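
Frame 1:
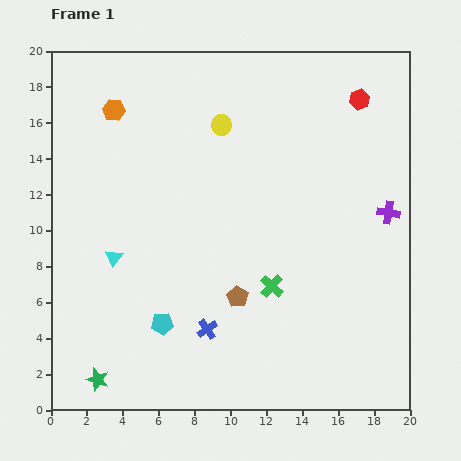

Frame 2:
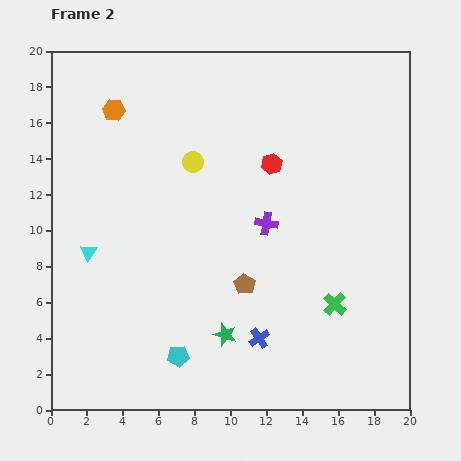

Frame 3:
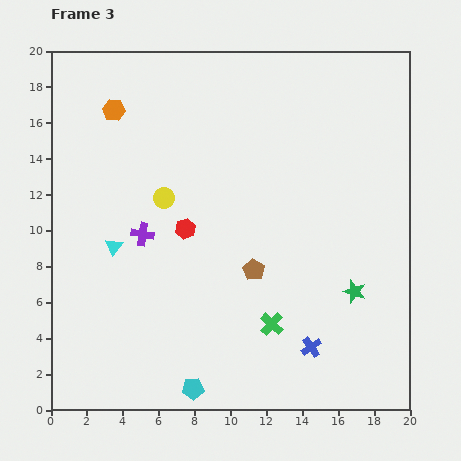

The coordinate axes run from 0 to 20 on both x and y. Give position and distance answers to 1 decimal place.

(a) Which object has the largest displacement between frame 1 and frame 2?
the green star

(moved 7.5; next 6.8)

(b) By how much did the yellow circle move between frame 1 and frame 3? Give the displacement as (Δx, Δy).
(-3.2, -4.1)

The yellow circle was at (9.5, 15.9) in frame 1 and (6.3, 11.8) in frame 3.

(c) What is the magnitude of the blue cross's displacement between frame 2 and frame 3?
2.9

The blue cross moved from (11.6, 4.0) to (14.5, 3.5), a distance of √(2.9² + 0.5²) ≈ 2.9.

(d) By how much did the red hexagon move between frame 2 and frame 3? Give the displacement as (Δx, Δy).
(-4.8, -3.6)

The red hexagon was at (12.3, 13.7) in frame 2 and (7.5, 10.1) in frame 3.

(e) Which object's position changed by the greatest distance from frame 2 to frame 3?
the green star

(moved 7.6; next 6.9)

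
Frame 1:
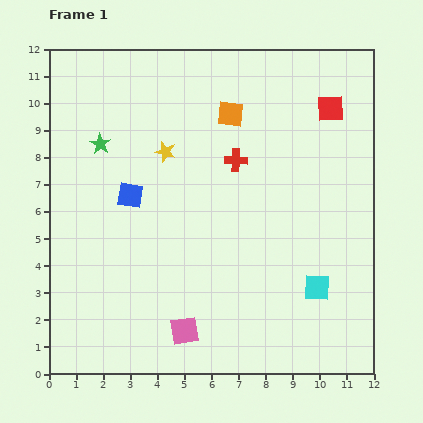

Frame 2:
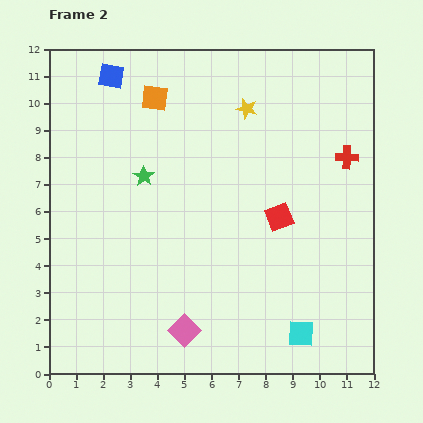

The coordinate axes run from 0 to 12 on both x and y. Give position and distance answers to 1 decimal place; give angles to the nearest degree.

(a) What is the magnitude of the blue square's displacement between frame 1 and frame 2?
4.5

The blue square moved from (3.0, 6.6) to (2.3, 11.0), a distance of √(0.7² + 4.4²) ≈ 4.5.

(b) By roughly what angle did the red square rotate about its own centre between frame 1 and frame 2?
18° counter-clockwise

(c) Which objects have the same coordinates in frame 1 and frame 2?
the pink square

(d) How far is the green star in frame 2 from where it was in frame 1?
2.0

The green star moved from (1.9, 8.5) to (3.5, 7.3), a distance of √(1.6² + 1.2²) ≈ 2.0.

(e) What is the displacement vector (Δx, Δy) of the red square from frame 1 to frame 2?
(-1.9, -4.0)

The red square was at (10.4, 9.8) in frame 1 and (8.5, 5.8) in frame 2.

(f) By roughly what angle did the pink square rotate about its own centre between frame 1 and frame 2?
35° counter-clockwise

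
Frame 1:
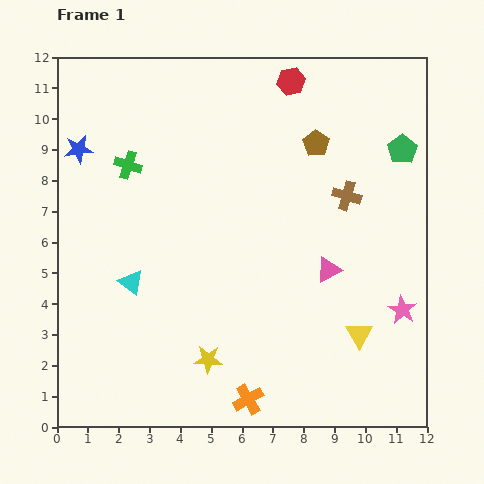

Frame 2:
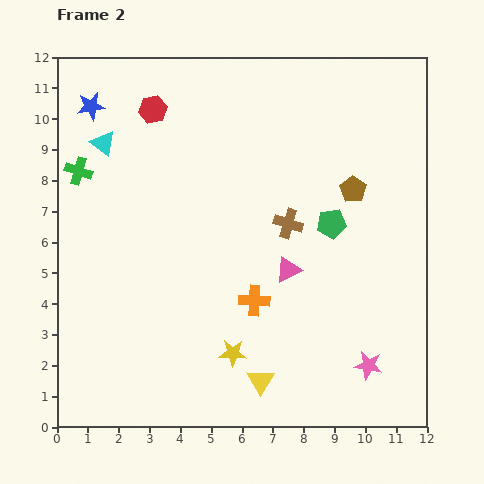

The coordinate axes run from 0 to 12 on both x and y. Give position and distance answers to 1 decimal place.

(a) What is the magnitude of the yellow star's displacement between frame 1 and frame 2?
0.8

The yellow star moved from (4.9, 2.2) to (5.7, 2.4), a distance of √(0.8² + 0.2²) ≈ 0.8.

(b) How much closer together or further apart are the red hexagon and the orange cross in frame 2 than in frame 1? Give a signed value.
-3.4

Distance in frame 1: 10.4. Distance in frame 2: 7.0.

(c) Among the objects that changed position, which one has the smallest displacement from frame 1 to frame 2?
the yellow star

(moved 0.8)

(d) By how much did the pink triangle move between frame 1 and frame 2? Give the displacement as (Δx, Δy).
(-1.3, 0.0)

The pink triangle was at (8.8, 5.1) in frame 1 and (7.5, 5.1) in frame 2.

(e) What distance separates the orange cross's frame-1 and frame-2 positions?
3.2

The orange cross moved from (6.2, 0.9) to (6.4, 4.1), a distance of √(0.2² + 3.2²) ≈ 3.2.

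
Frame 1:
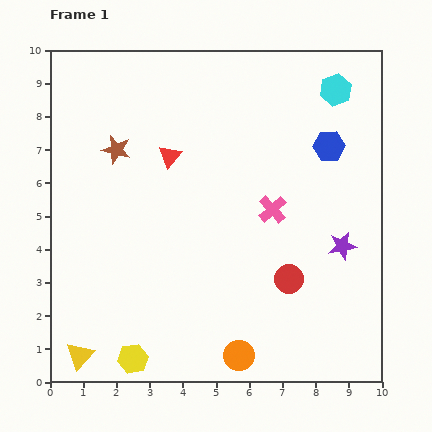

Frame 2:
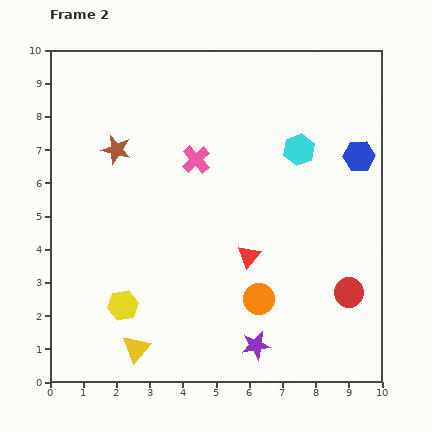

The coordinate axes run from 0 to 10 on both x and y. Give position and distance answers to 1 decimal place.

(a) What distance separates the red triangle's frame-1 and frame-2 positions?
3.8

The red triangle moved from (3.6, 6.8) to (6.0, 3.8), a distance of √(2.4² + 3.0²) ≈ 3.8.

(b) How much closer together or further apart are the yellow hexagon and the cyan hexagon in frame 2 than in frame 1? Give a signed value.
-3.0

Distance in frame 1: 10.1. Distance in frame 2: 7.1.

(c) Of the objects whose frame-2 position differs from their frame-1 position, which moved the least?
the blue hexagon

(moved 0.9)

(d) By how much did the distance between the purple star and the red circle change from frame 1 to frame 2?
+1.3

Distance in frame 1: 1.9. Distance in frame 2: 3.2.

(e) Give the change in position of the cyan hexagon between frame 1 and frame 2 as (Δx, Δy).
(-1.1, -1.8)

The cyan hexagon was at (8.6, 8.8) in frame 1 and (7.5, 7.0) in frame 2.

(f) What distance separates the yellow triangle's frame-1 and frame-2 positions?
1.7

The yellow triangle moved from (0.9, 0.8) to (2.6, 1.0), a distance of √(1.7² + 0.2²) ≈ 1.7.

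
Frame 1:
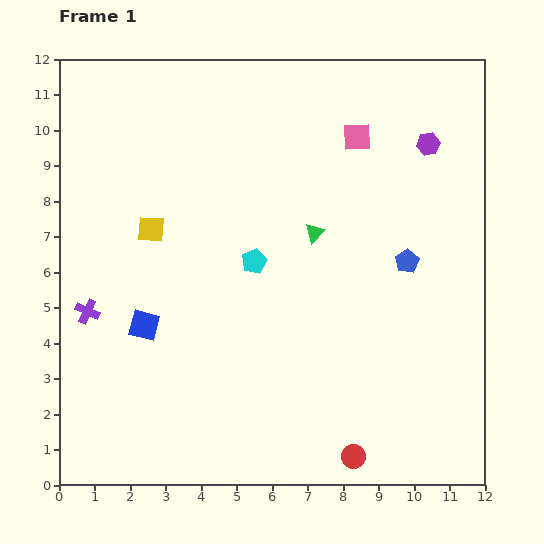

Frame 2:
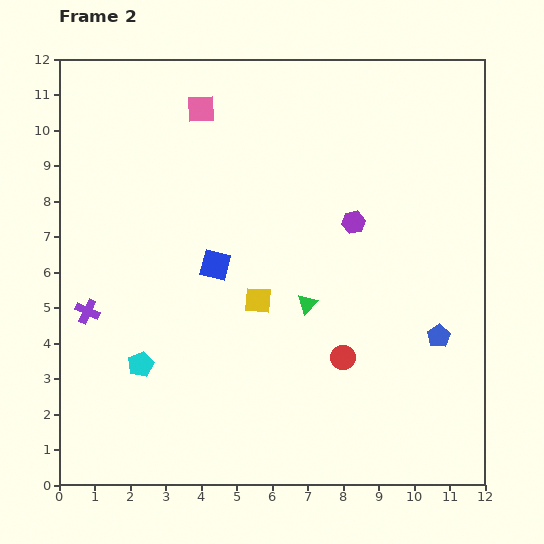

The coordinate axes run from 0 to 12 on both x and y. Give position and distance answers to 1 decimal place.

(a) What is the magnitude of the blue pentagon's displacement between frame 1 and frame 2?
2.3

The blue pentagon moved from (9.8, 6.3) to (10.7, 4.2), a distance of √(0.9² + 2.1²) ≈ 2.3.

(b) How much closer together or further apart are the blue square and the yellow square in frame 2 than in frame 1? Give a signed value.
-1.1

Distance in frame 1: 2.7. Distance in frame 2: 1.6.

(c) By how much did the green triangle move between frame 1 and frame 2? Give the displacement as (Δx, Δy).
(-0.2, -2.0)

The green triangle was at (7.2, 7.1) in frame 1 and (7.0, 5.1) in frame 2.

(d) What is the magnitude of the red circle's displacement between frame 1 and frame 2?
2.8

The red circle moved from (8.3, 0.8) to (8.0, 3.6), a distance of √(0.3² + 2.8²) ≈ 2.8.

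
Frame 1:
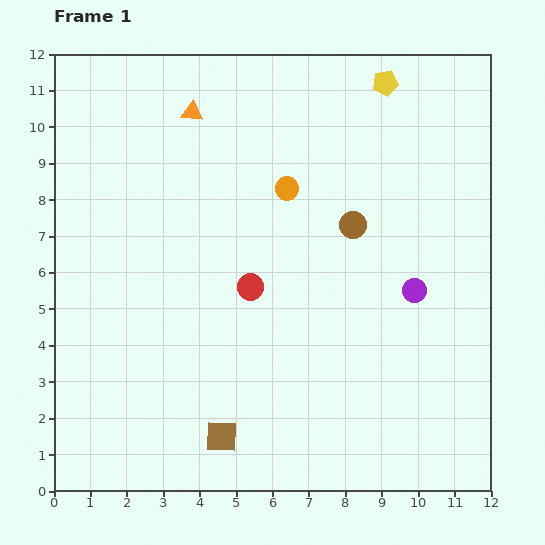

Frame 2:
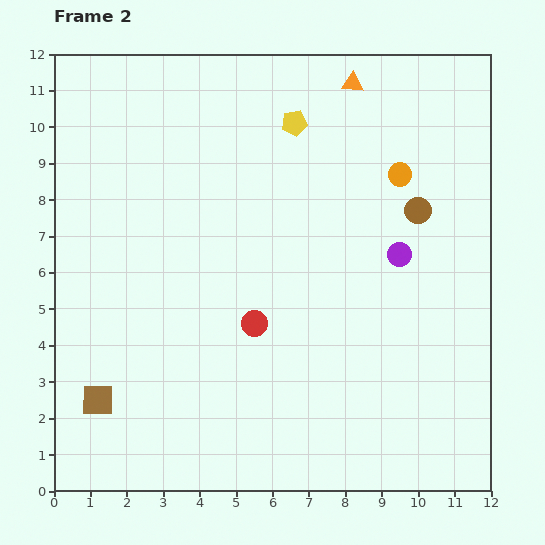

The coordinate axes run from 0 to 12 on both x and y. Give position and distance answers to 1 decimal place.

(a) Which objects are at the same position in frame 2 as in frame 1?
none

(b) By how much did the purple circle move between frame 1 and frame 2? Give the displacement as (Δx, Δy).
(-0.4, 1.0)

The purple circle was at (9.9, 5.5) in frame 1 and (9.5, 6.5) in frame 2.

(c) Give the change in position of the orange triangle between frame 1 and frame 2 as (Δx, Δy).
(4.4, 0.8)

The orange triangle was at (3.8, 10.4) in frame 1 and (8.2, 11.2) in frame 2.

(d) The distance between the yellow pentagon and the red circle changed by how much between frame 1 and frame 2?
-1.1

Distance in frame 1: 6.7. Distance in frame 2: 5.6.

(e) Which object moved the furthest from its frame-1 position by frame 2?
the orange triangle

(moved 4.5; next 3.5)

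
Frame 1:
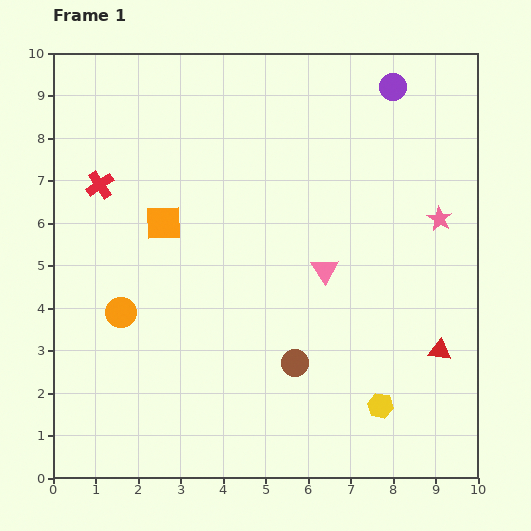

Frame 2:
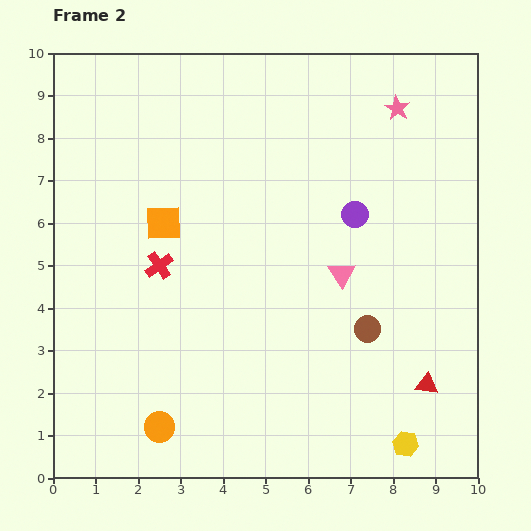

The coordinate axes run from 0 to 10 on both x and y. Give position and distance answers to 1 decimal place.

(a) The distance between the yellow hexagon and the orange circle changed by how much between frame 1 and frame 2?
-0.7

Distance in frame 1: 6.5. Distance in frame 2: 5.8.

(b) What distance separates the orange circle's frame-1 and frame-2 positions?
2.8

The orange circle moved from (1.6, 3.9) to (2.5, 1.2), a distance of √(0.9² + 2.7²) ≈ 2.8.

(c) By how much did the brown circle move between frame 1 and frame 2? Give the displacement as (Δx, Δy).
(1.7, 0.8)

The brown circle was at (5.7, 2.7) in frame 1 and (7.4, 3.5) in frame 2.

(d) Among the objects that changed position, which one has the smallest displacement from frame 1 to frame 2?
the pink triangle

(moved 0.4)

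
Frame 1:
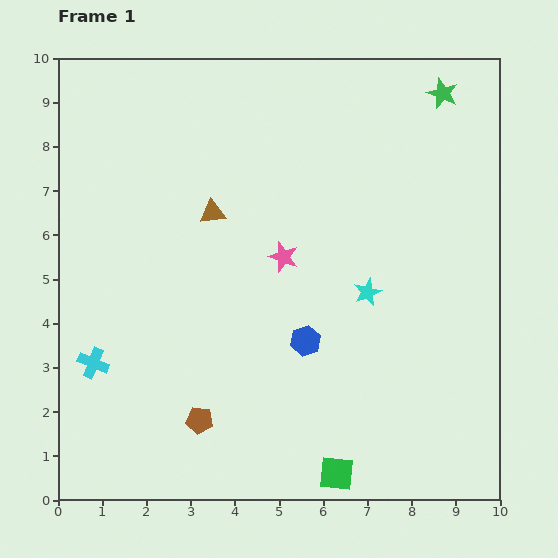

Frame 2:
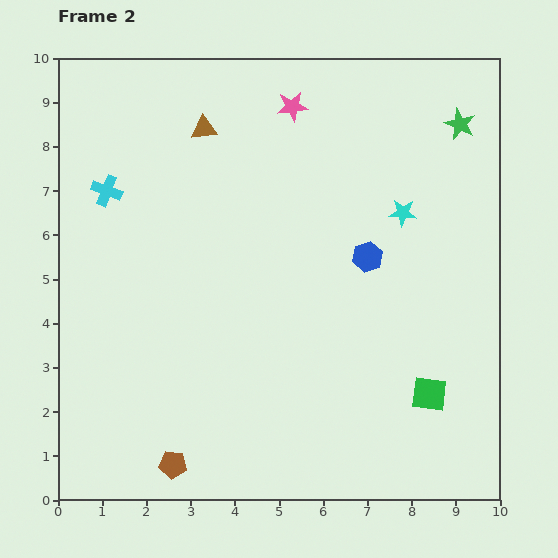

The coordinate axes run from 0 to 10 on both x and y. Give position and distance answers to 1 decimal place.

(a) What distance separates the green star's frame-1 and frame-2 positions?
0.8

The green star moved from (8.7, 9.2) to (9.1, 8.5), a distance of √(0.4² + 0.7²) ≈ 0.8.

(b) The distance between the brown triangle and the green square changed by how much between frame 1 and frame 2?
+1.4

Distance in frame 1: 6.5. Distance in frame 2: 7.9.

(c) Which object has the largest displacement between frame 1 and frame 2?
the cyan cross

(moved 3.9; next 3.4)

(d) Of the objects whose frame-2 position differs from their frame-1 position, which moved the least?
the green star

(moved 0.8)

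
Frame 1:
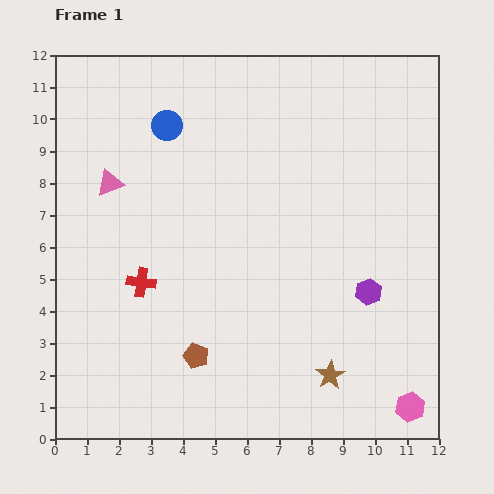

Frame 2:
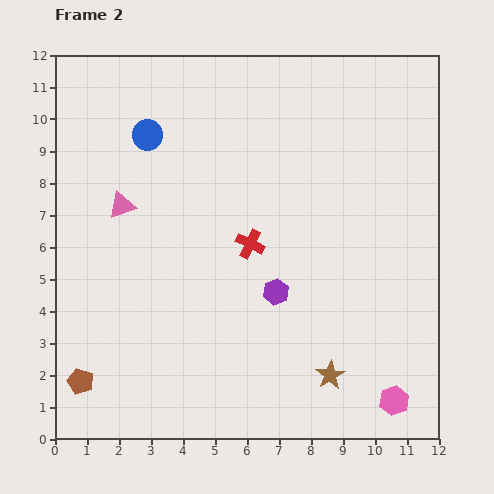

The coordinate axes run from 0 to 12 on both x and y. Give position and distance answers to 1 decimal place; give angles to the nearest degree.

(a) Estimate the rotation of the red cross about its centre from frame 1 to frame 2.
18° clockwise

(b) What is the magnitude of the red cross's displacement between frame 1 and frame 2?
3.6

The red cross moved from (2.7, 4.9) to (6.1, 6.1), a distance of √(3.4² + 1.2²) ≈ 3.6.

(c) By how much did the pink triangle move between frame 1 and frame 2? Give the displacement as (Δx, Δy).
(0.4, -0.7)

The pink triangle was at (1.7, 8.0) in frame 1 and (2.1, 7.3) in frame 2.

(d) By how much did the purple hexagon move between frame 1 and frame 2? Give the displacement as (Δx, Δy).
(-2.9, 0.0)

The purple hexagon was at (9.8, 4.6) in frame 1 and (6.9, 4.6) in frame 2.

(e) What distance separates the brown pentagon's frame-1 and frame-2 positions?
3.7

The brown pentagon moved from (4.4, 2.6) to (0.8, 1.8), a distance of √(3.6² + 0.8²) ≈ 3.7.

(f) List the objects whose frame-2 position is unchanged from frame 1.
the brown star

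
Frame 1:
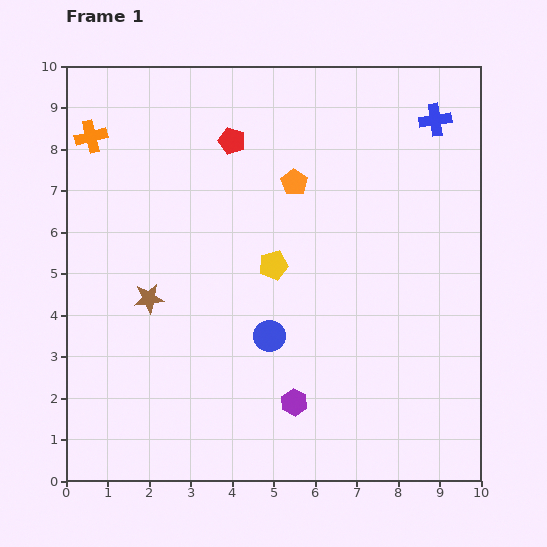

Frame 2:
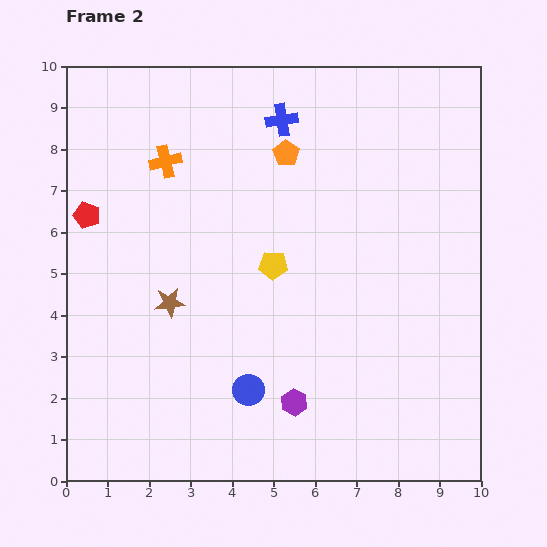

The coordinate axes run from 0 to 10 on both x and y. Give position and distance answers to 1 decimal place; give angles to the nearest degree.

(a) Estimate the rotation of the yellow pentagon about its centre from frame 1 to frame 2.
18° clockwise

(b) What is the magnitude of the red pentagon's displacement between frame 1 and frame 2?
3.9

The red pentagon moved from (4.0, 8.2) to (0.5, 6.4), a distance of √(3.5² + 1.8²) ≈ 3.9.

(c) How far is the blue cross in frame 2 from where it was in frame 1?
3.7

The blue cross moved from (8.9, 8.7) to (5.2, 8.7), a distance of √(3.7² + 0.0²) ≈ 3.7.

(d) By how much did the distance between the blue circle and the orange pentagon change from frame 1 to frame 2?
+2.1

Distance in frame 1: 3.7. Distance in frame 2: 5.8.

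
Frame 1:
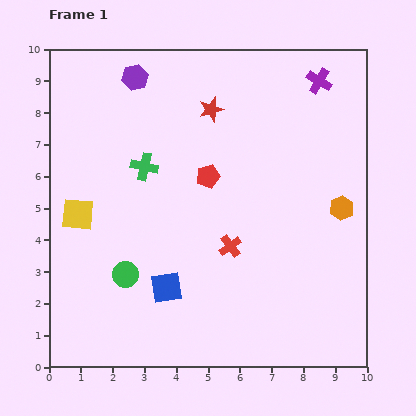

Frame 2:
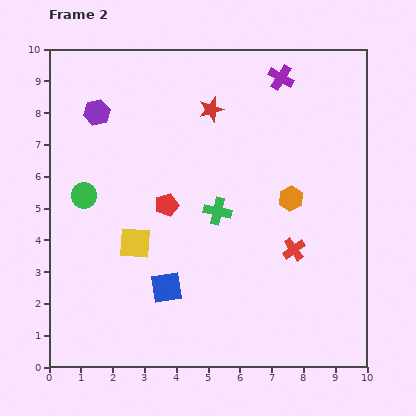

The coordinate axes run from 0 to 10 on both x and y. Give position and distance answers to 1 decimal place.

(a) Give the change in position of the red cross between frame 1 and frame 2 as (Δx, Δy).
(2.0, -0.1)

The red cross was at (5.7, 3.8) in frame 1 and (7.7, 3.7) in frame 2.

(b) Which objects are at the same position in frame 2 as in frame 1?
the blue square, the red star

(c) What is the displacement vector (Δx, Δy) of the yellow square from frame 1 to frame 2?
(1.8, -0.9)

The yellow square was at (0.9, 4.8) in frame 1 and (2.7, 3.9) in frame 2.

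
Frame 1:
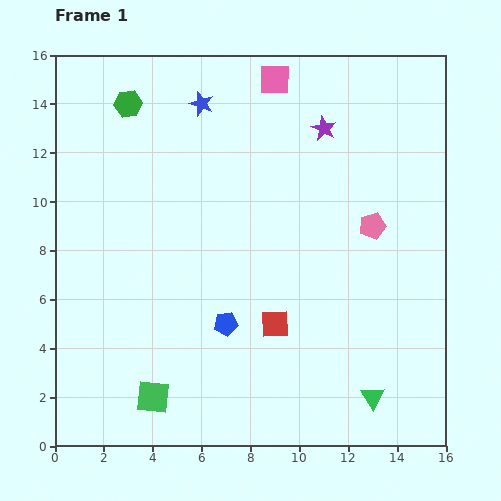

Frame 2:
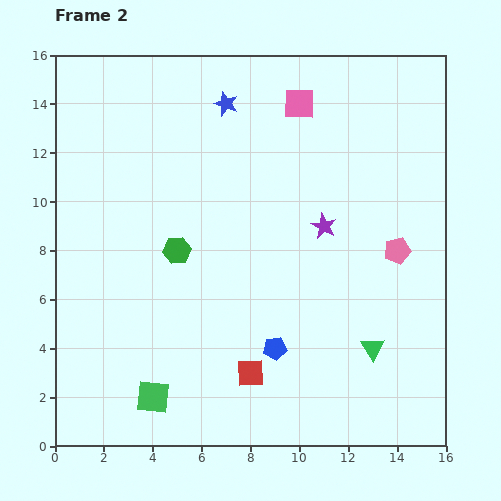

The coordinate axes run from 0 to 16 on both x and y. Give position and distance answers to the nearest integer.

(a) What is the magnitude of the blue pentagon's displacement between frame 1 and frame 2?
2

The blue pentagon moved from (7, 5) to (9, 4), a distance of √(2² + 1²) ≈ 2.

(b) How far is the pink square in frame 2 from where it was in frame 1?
1

The pink square moved from (9, 15) to (10, 14), a distance of √(1² + 1²) ≈ 1.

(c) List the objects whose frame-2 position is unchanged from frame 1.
the green square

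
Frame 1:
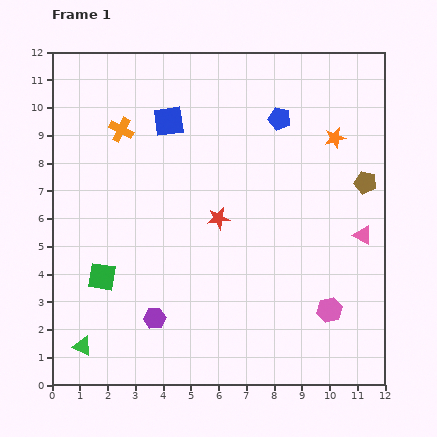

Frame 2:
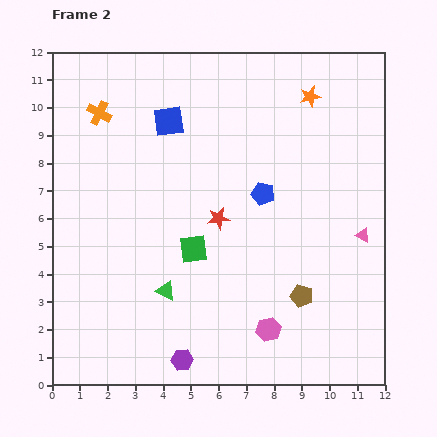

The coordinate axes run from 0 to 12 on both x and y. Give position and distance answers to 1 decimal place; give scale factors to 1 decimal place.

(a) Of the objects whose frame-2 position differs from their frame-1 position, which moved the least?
the orange cross

(moved 1.0)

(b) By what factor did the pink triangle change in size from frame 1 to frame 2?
0.7×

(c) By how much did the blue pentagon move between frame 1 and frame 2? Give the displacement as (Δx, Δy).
(-0.6, -2.7)

The blue pentagon was at (8.2, 9.6) in frame 1 and (7.6, 6.9) in frame 2.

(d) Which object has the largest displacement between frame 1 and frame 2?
the brown pentagon

(moved 4.7; next 3.6)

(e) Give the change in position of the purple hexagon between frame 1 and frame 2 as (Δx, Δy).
(1.0, -1.5)

The purple hexagon was at (3.7, 2.4) in frame 1 and (4.7, 0.9) in frame 2.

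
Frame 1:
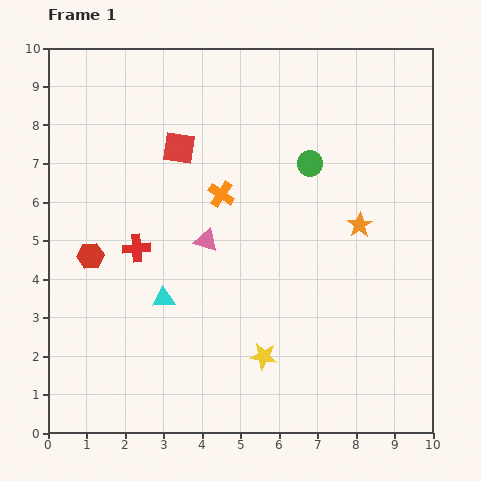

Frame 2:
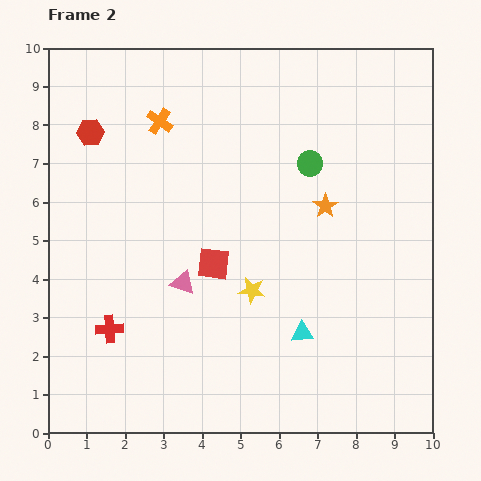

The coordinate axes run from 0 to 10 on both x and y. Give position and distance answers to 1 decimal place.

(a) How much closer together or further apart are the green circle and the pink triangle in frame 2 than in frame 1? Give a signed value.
+1.1

Distance in frame 1: 3.4. Distance in frame 2: 4.5.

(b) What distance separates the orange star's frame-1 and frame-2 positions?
1.0

The orange star moved from (8.1, 5.4) to (7.2, 5.9), a distance of √(0.9² + 0.5²) ≈ 1.0.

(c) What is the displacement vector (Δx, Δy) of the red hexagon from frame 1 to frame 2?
(0.0, 3.2)

The red hexagon was at (1.1, 4.6) in frame 1 and (1.1, 7.8) in frame 2.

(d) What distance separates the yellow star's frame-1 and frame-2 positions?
1.7

The yellow star moved from (5.6, 2.0) to (5.3, 3.7), a distance of √(0.3² + 1.7²) ≈ 1.7.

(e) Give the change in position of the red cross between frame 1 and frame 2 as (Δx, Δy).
(-0.7, -2.1)

The red cross was at (2.3, 4.8) in frame 1 and (1.6, 2.7) in frame 2.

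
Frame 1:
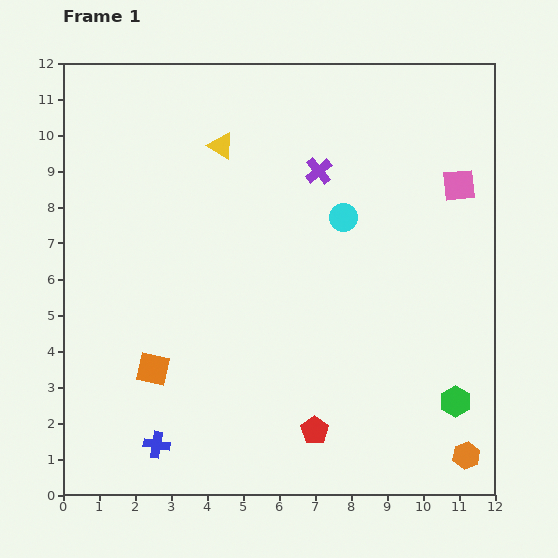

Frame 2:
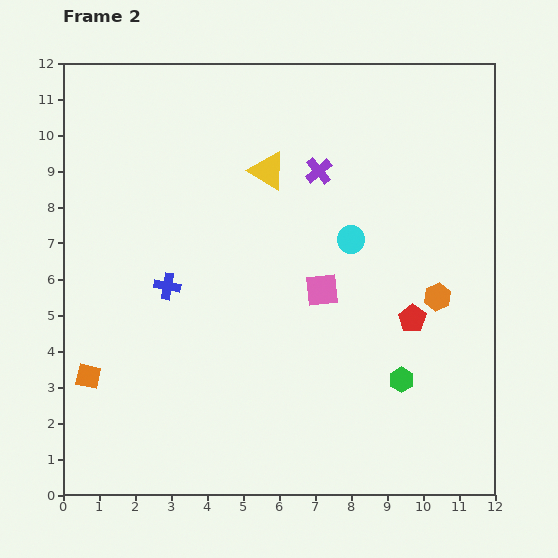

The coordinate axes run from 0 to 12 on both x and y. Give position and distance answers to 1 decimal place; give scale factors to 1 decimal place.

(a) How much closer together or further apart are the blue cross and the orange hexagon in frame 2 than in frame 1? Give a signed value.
-1.1

Distance in frame 1: 8.6. Distance in frame 2: 7.5.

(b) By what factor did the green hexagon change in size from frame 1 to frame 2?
0.8×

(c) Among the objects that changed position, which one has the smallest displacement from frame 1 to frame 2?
the cyan circle

(moved 0.6)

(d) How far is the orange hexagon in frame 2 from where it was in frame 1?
4.5

The orange hexagon moved from (11.2, 1.1) to (10.4, 5.5), a distance of √(0.8² + 4.4²) ≈ 4.5.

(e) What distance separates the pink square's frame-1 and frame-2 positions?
4.8

The pink square moved from (11.0, 8.6) to (7.2, 5.7), a distance of √(3.8² + 2.9²) ≈ 4.8.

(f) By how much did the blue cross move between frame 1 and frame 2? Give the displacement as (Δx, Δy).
(0.3, 4.4)

The blue cross was at (2.6, 1.4) in frame 1 and (2.9, 5.8) in frame 2.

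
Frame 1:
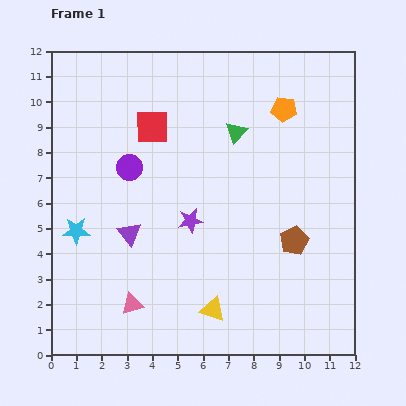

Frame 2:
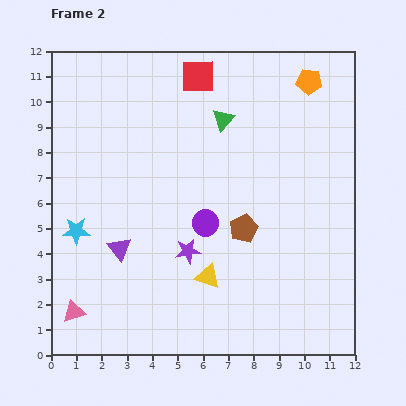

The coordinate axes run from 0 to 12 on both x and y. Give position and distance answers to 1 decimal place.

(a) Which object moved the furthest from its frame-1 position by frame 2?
the purple circle

(moved 3.7; next 2.7)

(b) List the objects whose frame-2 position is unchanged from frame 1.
the cyan star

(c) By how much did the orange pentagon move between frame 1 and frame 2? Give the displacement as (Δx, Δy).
(1.0, 1.1)

The orange pentagon was at (9.2, 9.7) in frame 1 and (10.2, 10.8) in frame 2.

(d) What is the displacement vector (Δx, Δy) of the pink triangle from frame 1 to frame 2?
(-2.3, -0.3)

The pink triangle was at (3.2, 2.0) in frame 1 and (0.9, 1.7) in frame 2.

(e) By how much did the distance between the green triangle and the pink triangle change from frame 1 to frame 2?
+1.7

Distance in frame 1: 7.9. Distance in frame 2: 9.6.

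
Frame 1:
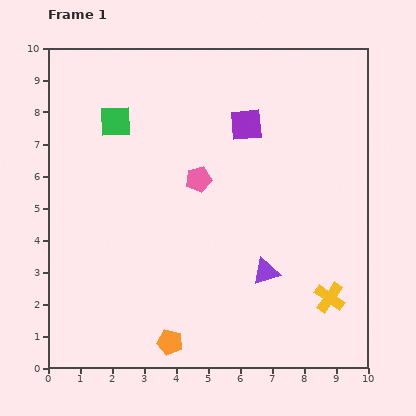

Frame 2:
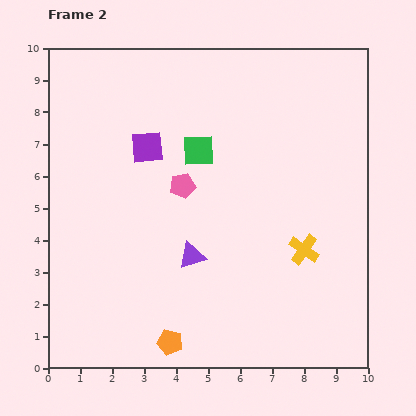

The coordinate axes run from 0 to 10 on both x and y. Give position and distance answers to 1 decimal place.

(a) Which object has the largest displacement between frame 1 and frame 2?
the purple square

(moved 3.2; next 2.8)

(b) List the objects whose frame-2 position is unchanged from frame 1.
the orange pentagon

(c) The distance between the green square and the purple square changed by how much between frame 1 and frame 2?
-2.5

Distance in frame 1: 4.1. Distance in frame 2: 1.6.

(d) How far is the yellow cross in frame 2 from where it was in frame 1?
1.7

The yellow cross moved from (8.8, 2.2) to (8.0, 3.7), a distance of √(0.8² + 1.5²) ≈ 1.7.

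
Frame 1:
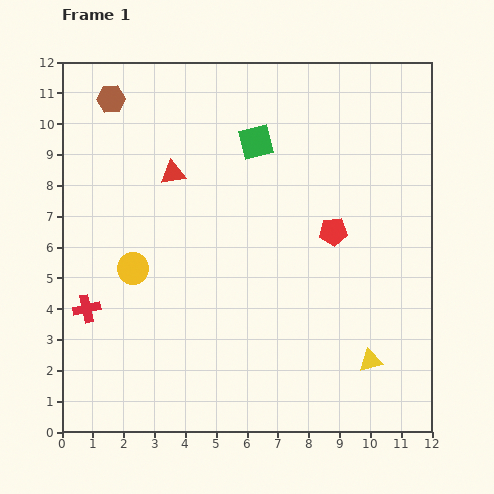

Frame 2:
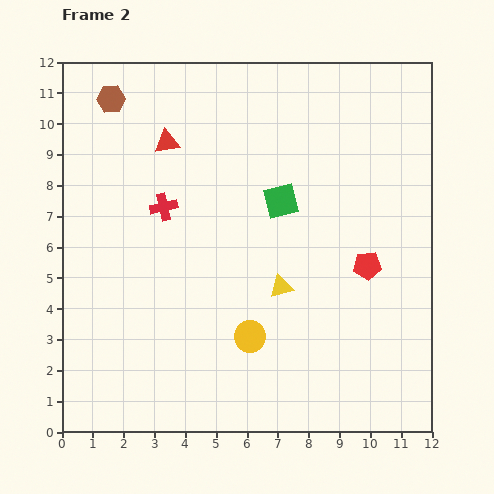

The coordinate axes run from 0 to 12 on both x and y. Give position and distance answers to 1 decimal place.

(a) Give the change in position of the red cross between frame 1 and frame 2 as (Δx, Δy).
(2.5, 3.3)

The red cross was at (0.8, 4.0) in frame 1 and (3.3, 7.3) in frame 2.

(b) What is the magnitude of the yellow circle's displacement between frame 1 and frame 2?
4.4

The yellow circle moved from (2.3, 5.3) to (6.1, 3.1), a distance of √(3.8² + 2.2²) ≈ 4.4.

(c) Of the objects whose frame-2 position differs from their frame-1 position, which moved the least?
the red triangle

(moved 1.0)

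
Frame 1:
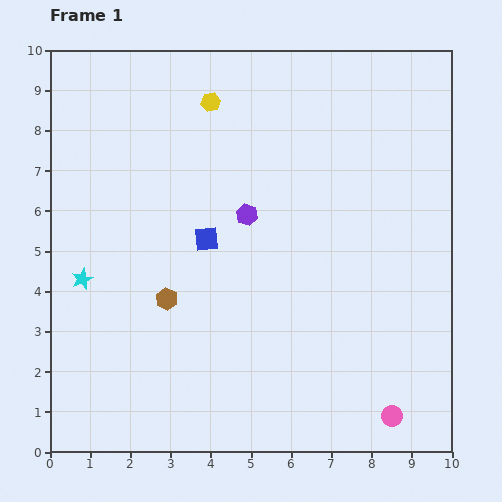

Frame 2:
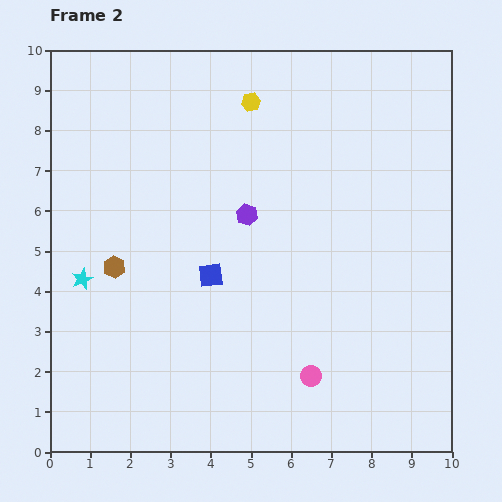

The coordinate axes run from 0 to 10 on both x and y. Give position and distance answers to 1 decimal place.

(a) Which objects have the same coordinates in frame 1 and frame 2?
the purple hexagon, the cyan star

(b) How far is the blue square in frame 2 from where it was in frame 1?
0.9

The blue square moved from (3.9, 5.3) to (4.0, 4.4), a distance of √(0.1² + 0.9²) ≈ 0.9.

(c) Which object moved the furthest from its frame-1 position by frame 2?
the pink circle

(moved 2.2; next 1.5)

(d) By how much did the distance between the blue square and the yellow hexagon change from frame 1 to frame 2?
+1.0

Distance in frame 1: 3.4. Distance in frame 2: 4.4.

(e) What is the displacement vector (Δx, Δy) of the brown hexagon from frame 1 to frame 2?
(-1.3, 0.8)

The brown hexagon was at (2.9, 3.8) in frame 1 and (1.6, 4.6) in frame 2.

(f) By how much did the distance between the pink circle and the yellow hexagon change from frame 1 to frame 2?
-2.0

Distance in frame 1: 9.0. Distance in frame 2: 7.0.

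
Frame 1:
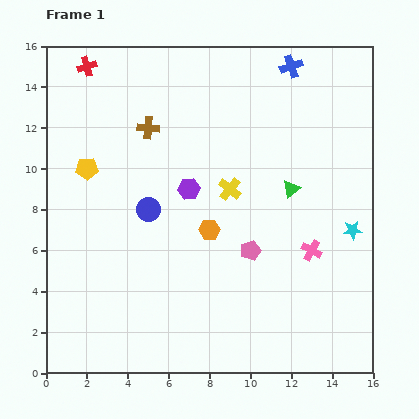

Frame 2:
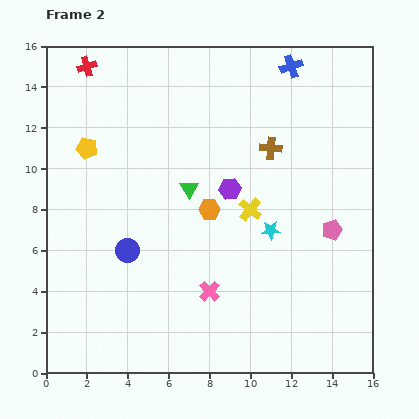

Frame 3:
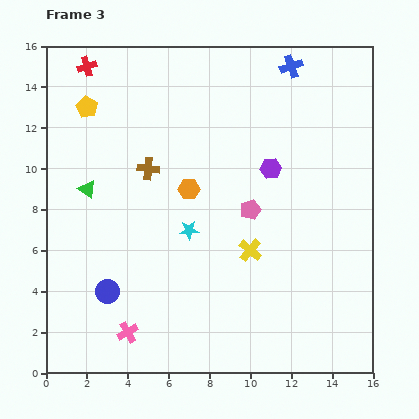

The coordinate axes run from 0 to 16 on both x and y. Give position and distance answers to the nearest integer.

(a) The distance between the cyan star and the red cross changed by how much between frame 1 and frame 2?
-3

Distance in frame 1: 15. Distance in frame 2: 12.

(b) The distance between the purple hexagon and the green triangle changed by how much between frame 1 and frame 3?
+4

Distance in frame 1: 5. Distance in frame 3: 9.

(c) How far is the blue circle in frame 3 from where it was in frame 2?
2

The blue circle moved from (4, 6) to (3, 4), a distance of √(1² + 2²) ≈ 2.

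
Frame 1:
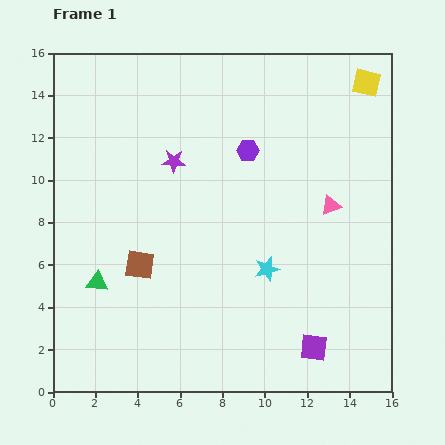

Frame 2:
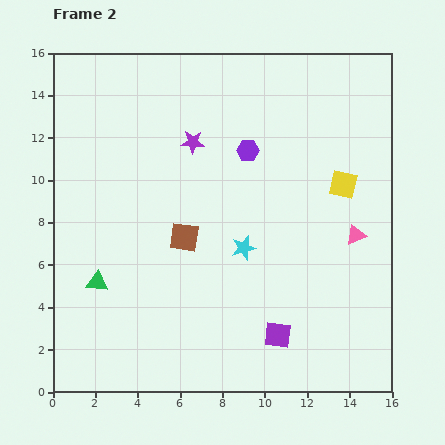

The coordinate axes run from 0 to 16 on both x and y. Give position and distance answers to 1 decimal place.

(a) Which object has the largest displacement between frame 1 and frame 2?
the yellow square

(moved 4.9; next 2.5)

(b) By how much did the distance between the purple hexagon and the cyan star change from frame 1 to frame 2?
-1.1

Distance in frame 1: 5.7. Distance in frame 2: 4.6.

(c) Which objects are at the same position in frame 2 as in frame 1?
the purple hexagon, the green triangle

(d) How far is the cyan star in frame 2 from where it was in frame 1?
1.5

The cyan star moved from (10.1, 5.8) to (9.0, 6.8), a distance of √(1.1² + 1.0²) ≈ 1.5.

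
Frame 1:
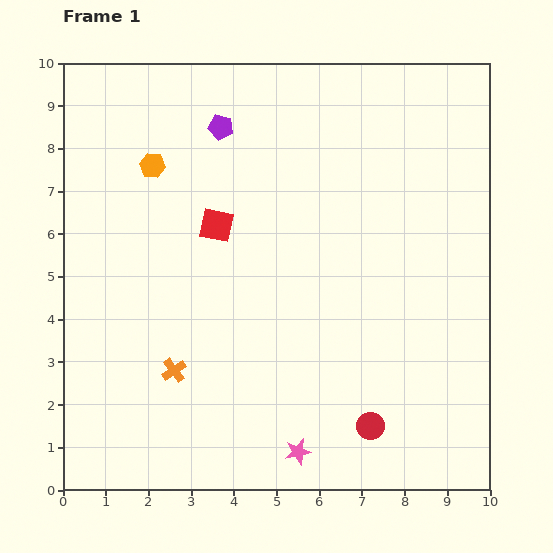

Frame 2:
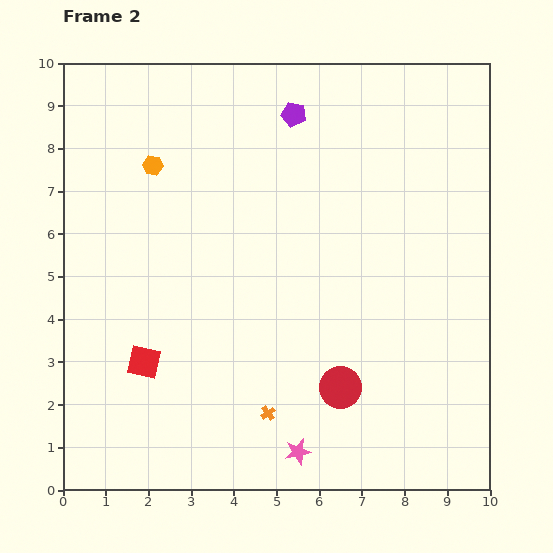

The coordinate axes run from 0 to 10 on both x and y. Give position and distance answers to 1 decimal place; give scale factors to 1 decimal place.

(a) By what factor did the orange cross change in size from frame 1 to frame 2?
0.6×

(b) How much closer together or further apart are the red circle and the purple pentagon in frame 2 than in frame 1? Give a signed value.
-1.3

Distance in frame 1: 7.8. Distance in frame 2: 6.5.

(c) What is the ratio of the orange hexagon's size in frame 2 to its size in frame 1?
0.8×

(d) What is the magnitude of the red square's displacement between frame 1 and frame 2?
3.6

The red square moved from (3.6, 6.2) to (1.9, 3.0), a distance of √(1.7² + 3.2²) ≈ 3.6.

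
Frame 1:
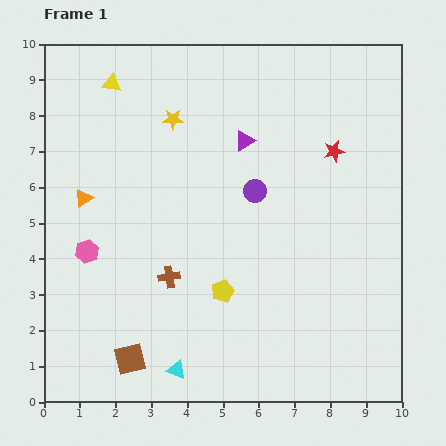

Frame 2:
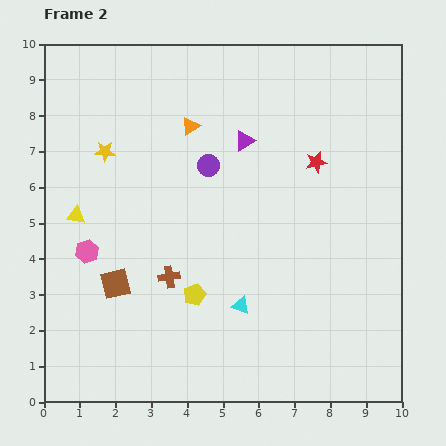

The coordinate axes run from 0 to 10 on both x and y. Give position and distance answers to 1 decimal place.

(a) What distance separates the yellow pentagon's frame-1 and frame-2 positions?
0.8

The yellow pentagon moved from (5.0, 3.1) to (4.2, 3.0), a distance of √(0.8² + 0.1²) ≈ 0.8.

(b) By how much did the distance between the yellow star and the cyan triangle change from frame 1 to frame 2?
-1.3

Distance in frame 1: 7.0. Distance in frame 2: 5.7.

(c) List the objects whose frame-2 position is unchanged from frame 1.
the purple triangle, the pink hexagon, the brown cross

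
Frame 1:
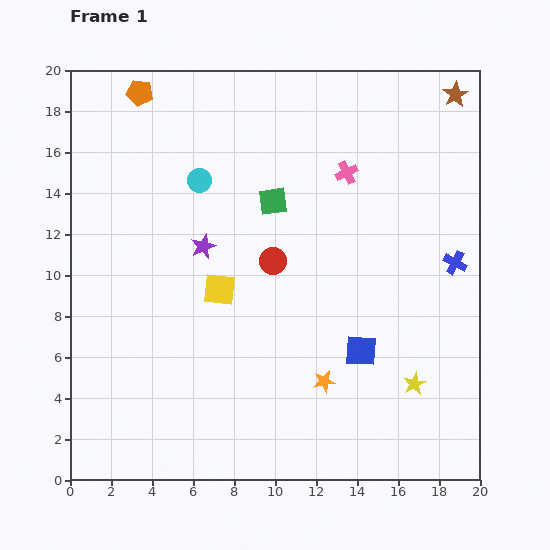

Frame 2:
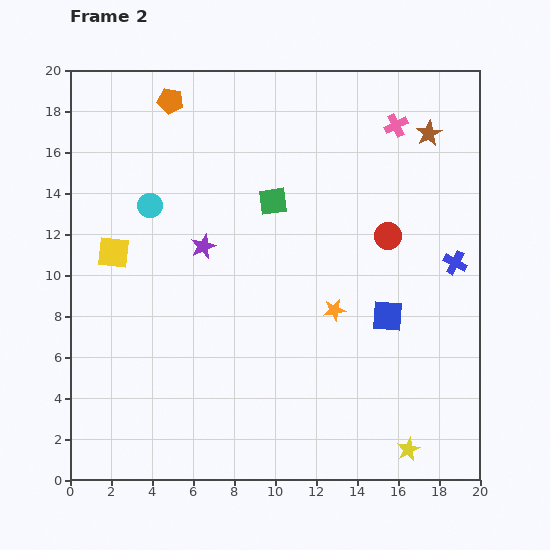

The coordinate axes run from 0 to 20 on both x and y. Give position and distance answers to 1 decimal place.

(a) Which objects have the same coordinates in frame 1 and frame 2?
the purple star, the blue cross, the green square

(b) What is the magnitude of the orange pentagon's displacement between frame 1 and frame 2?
1.6

The orange pentagon moved from (3.4, 18.9) to (4.9, 18.5), a distance of √(1.5² + 0.4²) ≈ 1.6.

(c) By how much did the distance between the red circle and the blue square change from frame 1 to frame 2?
-2.3

Distance in frame 1: 6.2. Distance in frame 2: 3.9.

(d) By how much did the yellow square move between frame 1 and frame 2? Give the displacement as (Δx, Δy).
(-5.2, 1.8)

The yellow square was at (7.3, 9.3) in frame 1 and (2.1, 11.1) in frame 2.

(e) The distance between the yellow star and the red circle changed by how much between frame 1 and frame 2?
+1.3

Distance in frame 1: 9.1. Distance in frame 2: 10.4.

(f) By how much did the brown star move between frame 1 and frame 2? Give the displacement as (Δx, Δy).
(-1.3, -1.9)

The brown star was at (18.8, 18.8) in frame 1 and (17.5, 16.9) in frame 2.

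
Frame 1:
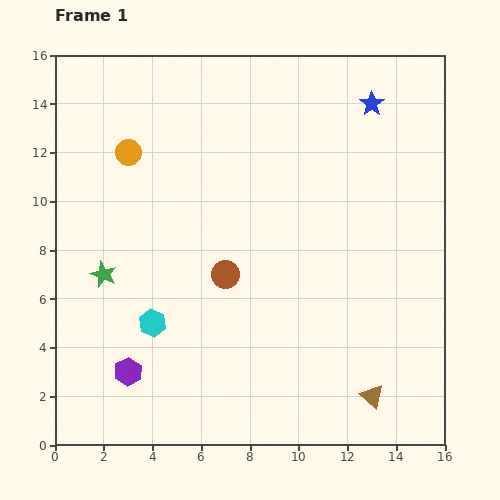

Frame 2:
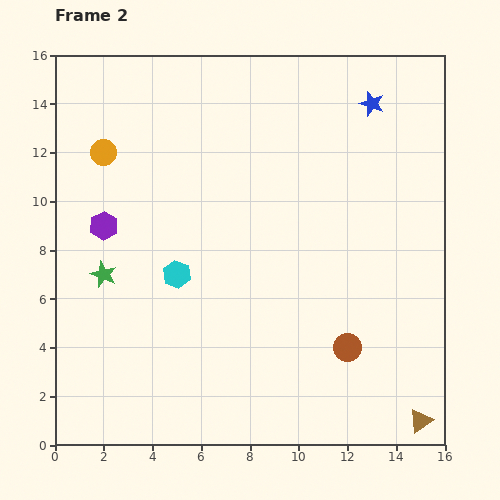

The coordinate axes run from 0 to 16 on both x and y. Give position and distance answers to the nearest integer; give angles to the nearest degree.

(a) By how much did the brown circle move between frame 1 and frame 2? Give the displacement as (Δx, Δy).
(5, -3)

The brown circle was at (7, 7) in frame 1 and (12, 4) in frame 2.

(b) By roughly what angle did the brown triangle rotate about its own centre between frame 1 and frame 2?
43° clockwise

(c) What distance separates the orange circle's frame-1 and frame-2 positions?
1

The orange circle moved from (3, 12) to (2, 12), a distance of √(1² + 0²) ≈ 1.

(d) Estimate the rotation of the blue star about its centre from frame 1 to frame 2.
18° counter-clockwise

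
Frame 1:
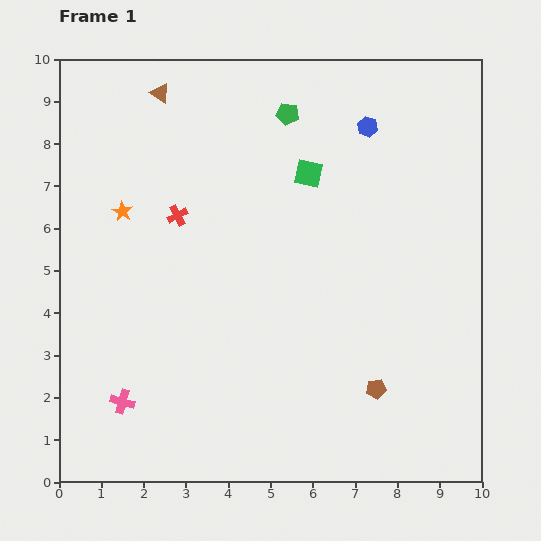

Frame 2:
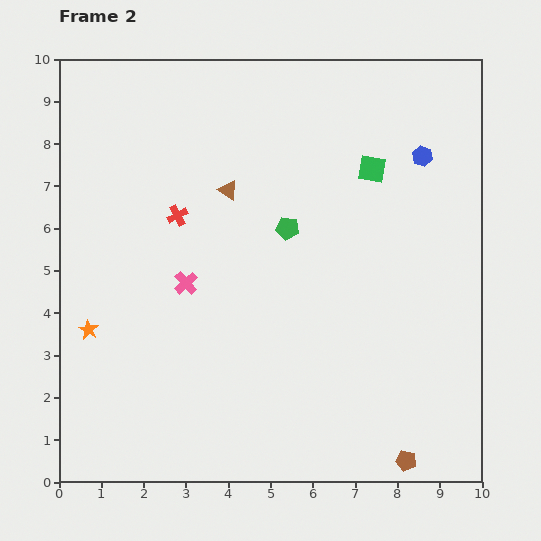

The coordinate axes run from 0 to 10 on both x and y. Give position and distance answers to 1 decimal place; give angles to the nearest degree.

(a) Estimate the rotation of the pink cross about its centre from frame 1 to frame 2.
32° clockwise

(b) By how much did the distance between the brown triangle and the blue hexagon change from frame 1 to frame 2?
-0.3

Distance in frame 1: 5.0. Distance in frame 2: 4.7.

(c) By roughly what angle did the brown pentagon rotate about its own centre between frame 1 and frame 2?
22° clockwise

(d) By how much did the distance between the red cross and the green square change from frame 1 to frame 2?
+1.4

Distance in frame 1: 3.3. Distance in frame 2: 4.7.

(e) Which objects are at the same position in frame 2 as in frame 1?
the red cross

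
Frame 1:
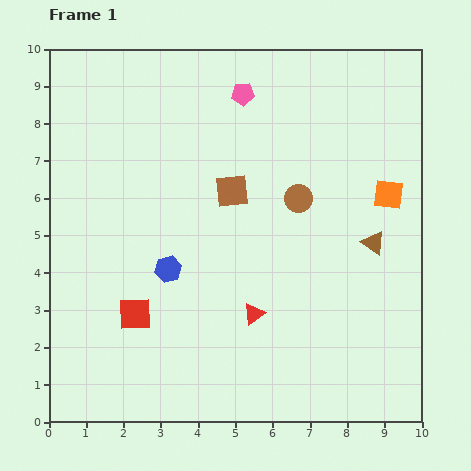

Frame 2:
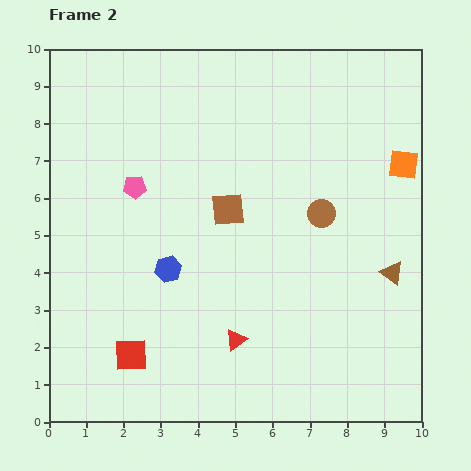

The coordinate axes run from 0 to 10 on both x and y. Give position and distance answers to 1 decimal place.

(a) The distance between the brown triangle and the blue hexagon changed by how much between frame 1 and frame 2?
+0.5

Distance in frame 1: 5.5. Distance in frame 2: 6.0.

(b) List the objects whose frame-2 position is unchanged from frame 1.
the blue hexagon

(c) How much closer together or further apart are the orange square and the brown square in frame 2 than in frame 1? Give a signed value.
+0.7

Distance in frame 1: 4.2. Distance in frame 2: 4.9.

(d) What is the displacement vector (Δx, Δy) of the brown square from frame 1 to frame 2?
(-0.1, -0.5)

The brown square was at (4.9, 6.2) in frame 1 and (4.8, 5.7) in frame 2.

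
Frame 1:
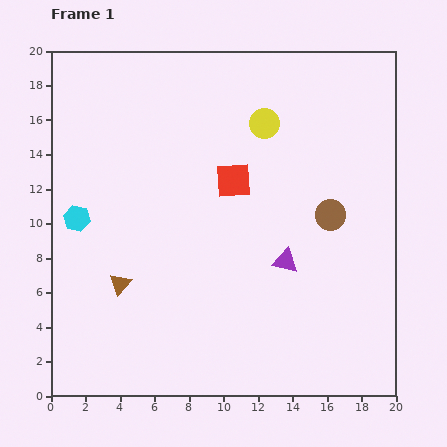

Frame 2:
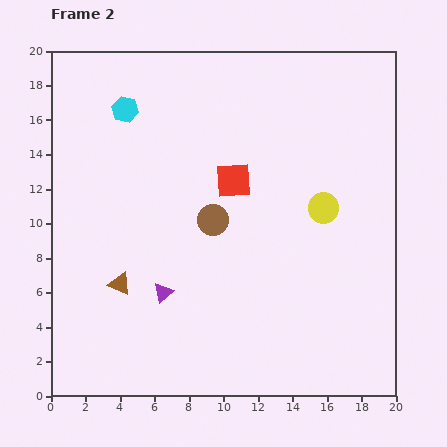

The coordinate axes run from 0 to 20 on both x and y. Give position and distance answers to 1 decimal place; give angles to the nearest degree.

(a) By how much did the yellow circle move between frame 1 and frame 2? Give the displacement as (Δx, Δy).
(3.4, -4.9)

The yellow circle was at (12.4, 15.8) in frame 1 and (15.8, 10.9) in frame 2.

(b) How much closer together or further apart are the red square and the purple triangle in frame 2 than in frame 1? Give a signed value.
+2.1

Distance in frame 1: 5.6. Distance in frame 2: 7.7.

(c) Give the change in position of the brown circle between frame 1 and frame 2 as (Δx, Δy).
(-6.8, -0.3)

The brown circle was at (16.2, 10.5) in frame 1 and (9.4, 10.2) in frame 2.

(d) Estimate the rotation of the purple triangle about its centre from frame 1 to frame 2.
53° counter-clockwise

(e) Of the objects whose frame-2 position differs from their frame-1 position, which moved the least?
the yellow circle

(moved 6.0)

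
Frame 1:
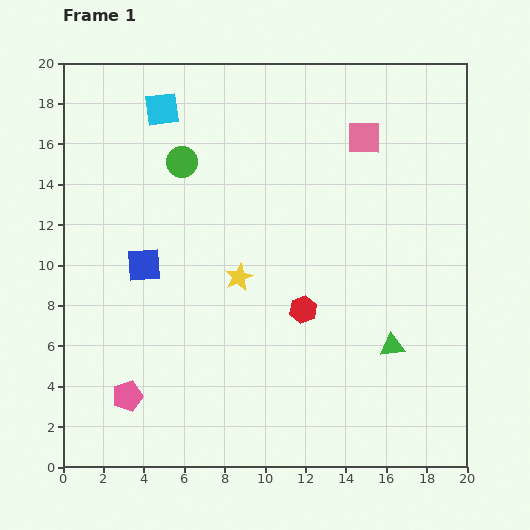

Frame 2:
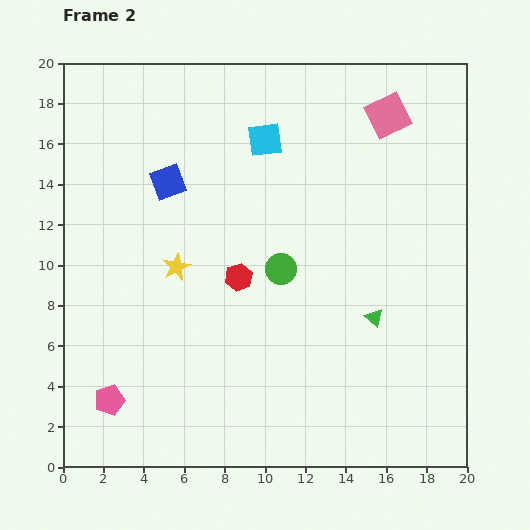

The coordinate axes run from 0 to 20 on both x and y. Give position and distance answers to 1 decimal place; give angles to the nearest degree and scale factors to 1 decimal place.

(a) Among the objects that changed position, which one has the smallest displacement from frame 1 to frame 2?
the pink pentagon

(moved 0.9)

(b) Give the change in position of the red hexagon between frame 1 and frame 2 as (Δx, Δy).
(-3.2, 1.6)

The red hexagon was at (11.9, 7.8) in frame 1 and (8.7, 9.4) in frame 2.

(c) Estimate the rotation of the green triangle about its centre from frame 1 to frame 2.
50° clockwise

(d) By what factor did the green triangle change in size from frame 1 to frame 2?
0.7×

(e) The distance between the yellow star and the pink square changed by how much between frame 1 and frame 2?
+3.6

Distance in frame 1: 9.3. Distance in frame 2: 12.9.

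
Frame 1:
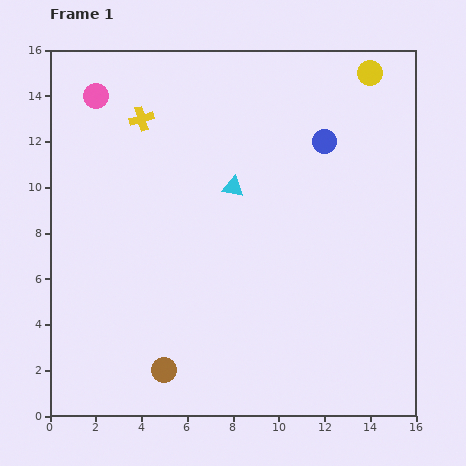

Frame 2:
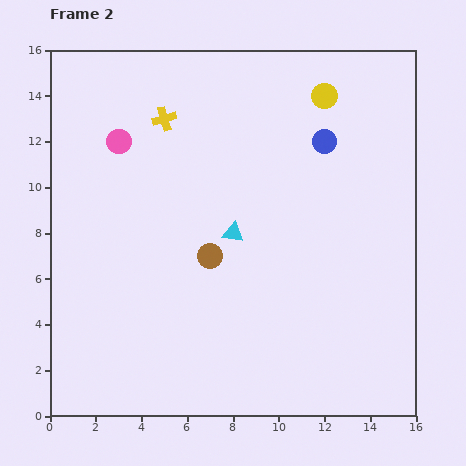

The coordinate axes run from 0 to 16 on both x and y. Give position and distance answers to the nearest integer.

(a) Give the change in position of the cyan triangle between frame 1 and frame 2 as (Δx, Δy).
(0, -2)

The cyan triangle was at (8, 10) in frame 1 and (8, 8) in frame 2.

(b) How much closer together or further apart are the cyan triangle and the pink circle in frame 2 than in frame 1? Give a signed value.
-1

Distance in frame 1: 7. Distance in frame 2: 6.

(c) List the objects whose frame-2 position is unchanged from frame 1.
the blue circle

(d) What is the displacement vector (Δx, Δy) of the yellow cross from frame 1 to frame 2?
(1, 0)

The yellow cross was at (4, 13) in frame 1 and (5, 13) in frame 2.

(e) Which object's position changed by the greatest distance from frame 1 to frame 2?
the brown circle

(moved 5; next 2)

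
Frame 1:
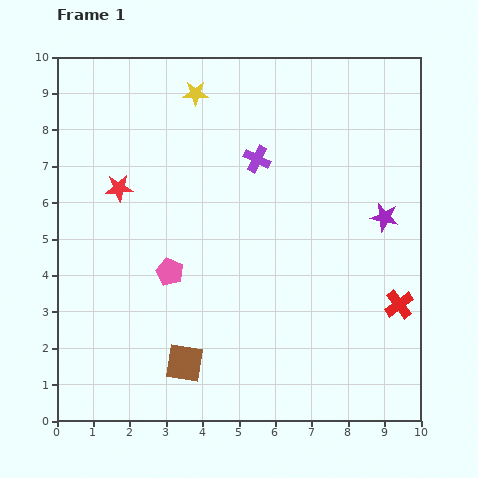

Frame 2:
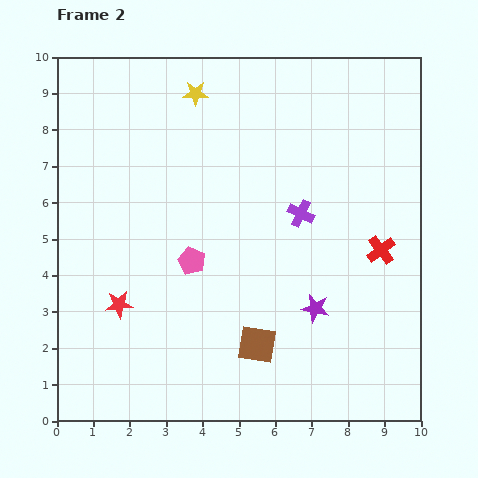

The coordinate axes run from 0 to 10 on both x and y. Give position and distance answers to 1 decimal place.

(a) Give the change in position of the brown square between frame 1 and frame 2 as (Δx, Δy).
(2.0, 0.5)

The brown square was at (3.5, 1.6) in frame 1 and (5.5, 2.1) in frame 2.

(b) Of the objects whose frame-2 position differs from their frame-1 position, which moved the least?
the pink pentagon

(moved 0.7)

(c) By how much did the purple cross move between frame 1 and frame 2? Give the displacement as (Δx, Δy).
(1.2, -1.5)

The purple cross was at (5.5, 7.2) in frame 1 and (6.7, 5.7) in frame 2.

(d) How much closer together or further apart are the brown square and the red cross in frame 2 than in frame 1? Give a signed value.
-1.8

Distance in frame 1: 6.1. Distance in frame 2: 4.3.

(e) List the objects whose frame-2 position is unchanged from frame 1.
the yellow star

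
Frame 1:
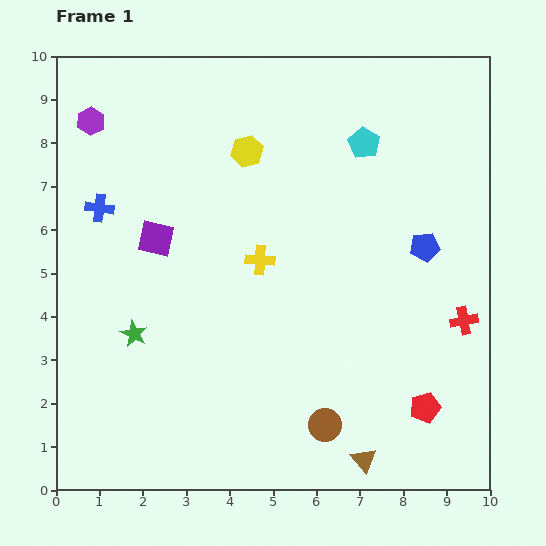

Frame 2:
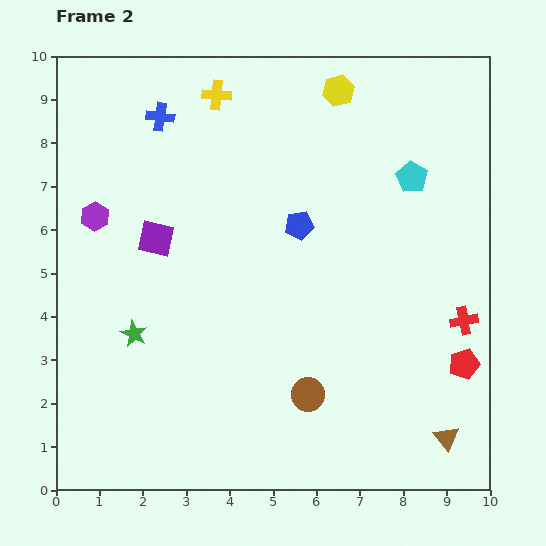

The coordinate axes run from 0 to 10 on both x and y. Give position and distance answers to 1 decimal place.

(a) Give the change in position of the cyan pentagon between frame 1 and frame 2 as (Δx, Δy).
(1.1, -0.8)

The cyan pentagon was at (7.1, 8.0) in frame 1 and (8.2, 7.2) in frame 2.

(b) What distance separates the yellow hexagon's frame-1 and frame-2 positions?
2.5

The yellow hexagon moved from (4.4, 7.8) to (6.5, 9.2), a distance of √(2.1² + 1.4²) ≈ 2.5.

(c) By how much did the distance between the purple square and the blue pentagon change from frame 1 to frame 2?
-2.9

Distance in frame 1: 6.2. Distance in frame 2: 3.3.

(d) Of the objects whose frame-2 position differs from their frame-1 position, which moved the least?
the brown circle

(moved 0.8)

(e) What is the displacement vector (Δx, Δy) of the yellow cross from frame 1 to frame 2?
(-1.0, 3.8)

The yellow cross was at (4.7, 5.3) in frame 1 and (3.7, 9.1) in frame 2.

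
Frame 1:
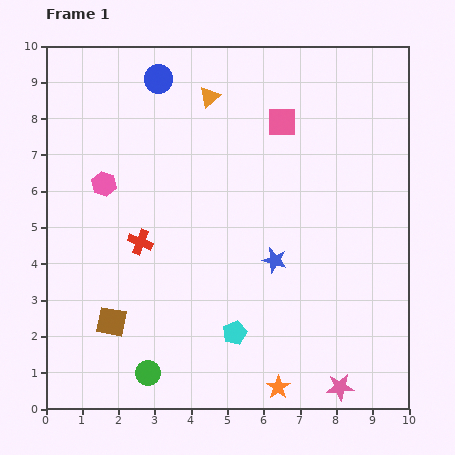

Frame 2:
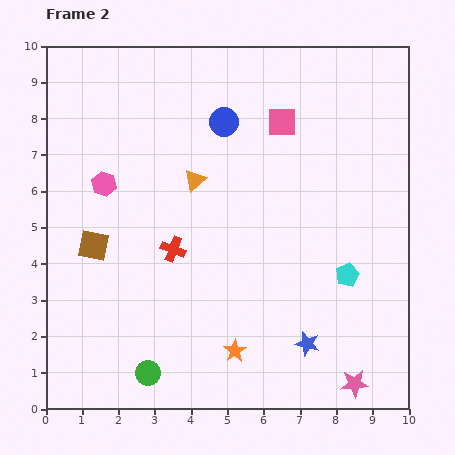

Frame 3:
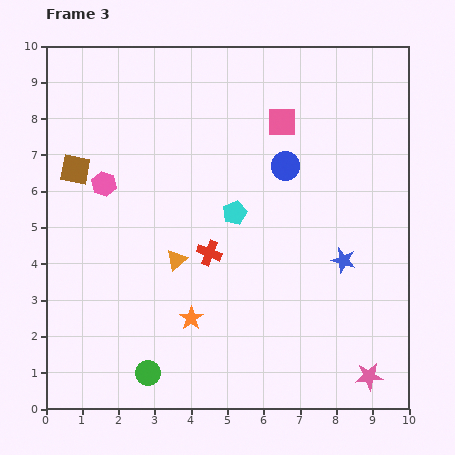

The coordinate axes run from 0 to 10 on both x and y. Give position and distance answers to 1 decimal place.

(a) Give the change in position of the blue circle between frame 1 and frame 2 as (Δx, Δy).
(1.8, -1.2)

The blue circle was at (3.1, 9.1) in frame 1 and (4.9, 7.9) in frame 2.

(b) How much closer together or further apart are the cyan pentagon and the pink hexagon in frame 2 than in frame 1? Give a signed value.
+1.7

Distance in frame 1: 5.5. Distance in frame 2: 7.2.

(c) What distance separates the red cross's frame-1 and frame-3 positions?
1.9

The red cross moved from (2.6, 4.6) to (4.5, 4.3), a distance of √(1.9² + 0.3²) ≈ 1.9.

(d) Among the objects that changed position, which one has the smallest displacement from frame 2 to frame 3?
the pink star

(moved 0.4)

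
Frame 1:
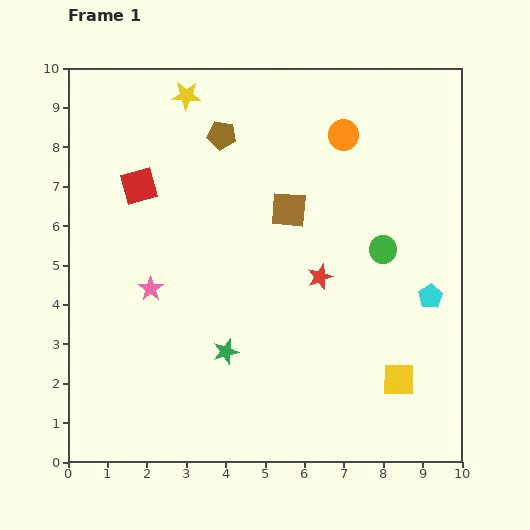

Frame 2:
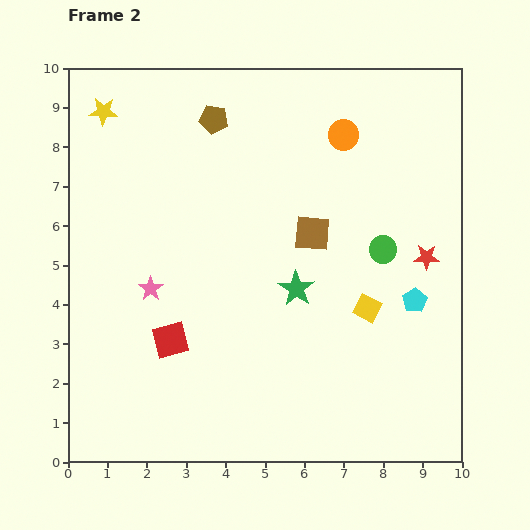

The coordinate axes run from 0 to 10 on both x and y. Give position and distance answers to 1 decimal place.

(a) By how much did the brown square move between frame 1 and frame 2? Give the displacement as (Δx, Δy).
(0.6, -0.6)

The brown square was at (5.6, 6.4) in frame 1 and (6.2, 5.8) in frame 2.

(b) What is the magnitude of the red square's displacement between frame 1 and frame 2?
4.0

The red square moved from (1.8, 7.0) to (2.6, 3.1), a distance of √(0.8² + 3.9²) ≈ 4.0.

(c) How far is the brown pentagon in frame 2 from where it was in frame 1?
0.4

The brown pentagon moved from (3.9, 8.3) to (3.7, 8.7), a distance of √(0.2² + 0.4²) ≈ 0.4.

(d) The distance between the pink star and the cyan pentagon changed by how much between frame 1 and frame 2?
-0.4

Distance in frame 1: 7.1. Distance in frame 2: 6.7.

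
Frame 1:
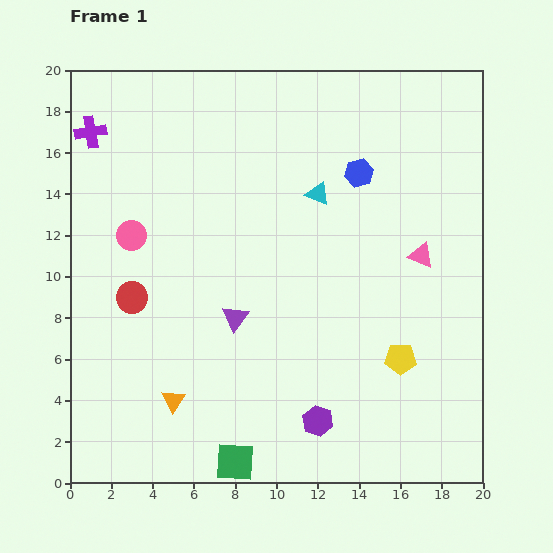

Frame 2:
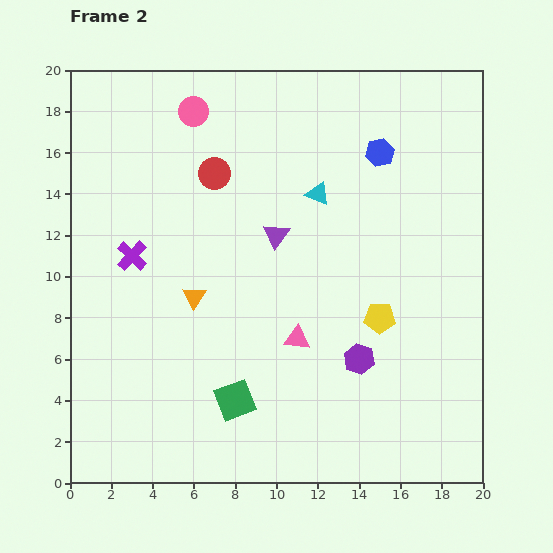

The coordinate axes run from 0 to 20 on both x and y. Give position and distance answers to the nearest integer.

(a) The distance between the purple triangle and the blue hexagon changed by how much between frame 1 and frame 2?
-3

Distance in frame 1: 9. Distance in frame 2: 6.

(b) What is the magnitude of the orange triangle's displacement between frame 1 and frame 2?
5

The orange triangle moved from (5, 4) to (6, 9), a distance of √(1² + 5²) ≈ 5.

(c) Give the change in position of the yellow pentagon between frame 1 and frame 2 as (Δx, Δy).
(-1, 2)

The yellow pentagon was at (16, 6) in frame 1 and (15, 8) in frame 2.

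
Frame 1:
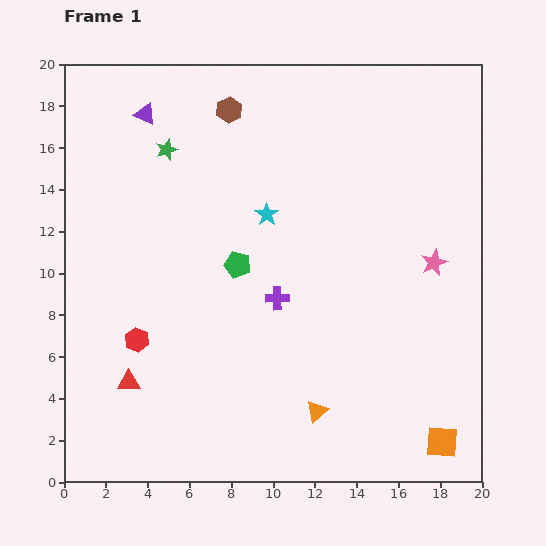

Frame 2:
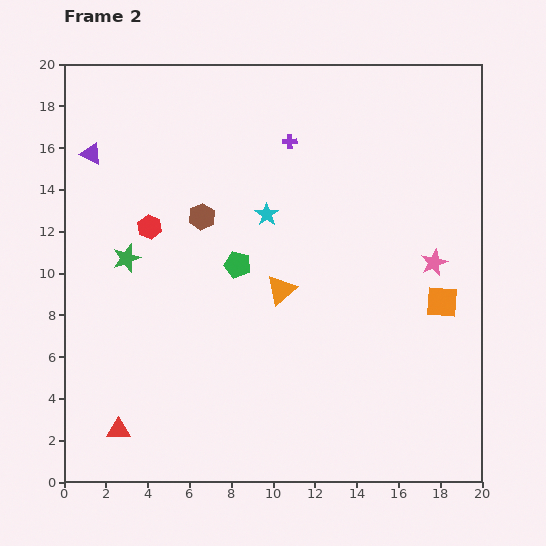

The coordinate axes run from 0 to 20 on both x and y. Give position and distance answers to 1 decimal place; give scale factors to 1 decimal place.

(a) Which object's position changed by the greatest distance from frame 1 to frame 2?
the purple cross

(moved 7.5; next 6.7)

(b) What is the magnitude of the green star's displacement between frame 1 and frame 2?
5.5

The green star moved from (4.9, 15.9) to (3.0, 10.7), a distance of √(1.9² + 5.2²) ≈ 5.5.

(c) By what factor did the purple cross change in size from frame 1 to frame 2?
0.6×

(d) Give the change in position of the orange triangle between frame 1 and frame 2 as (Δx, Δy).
(-1.7, 5.8)

The orange triangle was at (12.1, 3.4) in frame 1 and (10.4, 9.2) in frame 2.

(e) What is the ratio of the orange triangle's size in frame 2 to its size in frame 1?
1.4×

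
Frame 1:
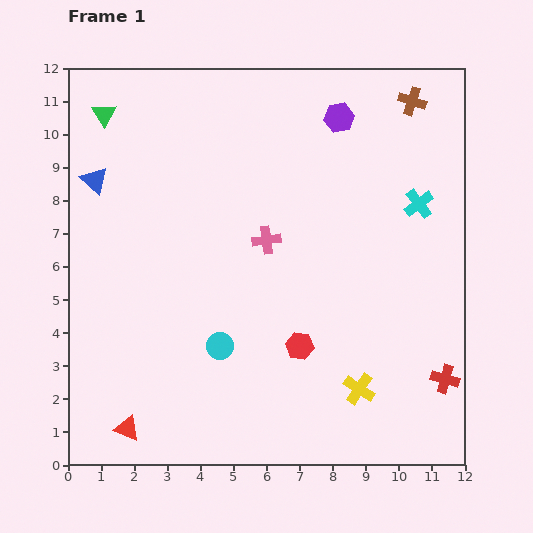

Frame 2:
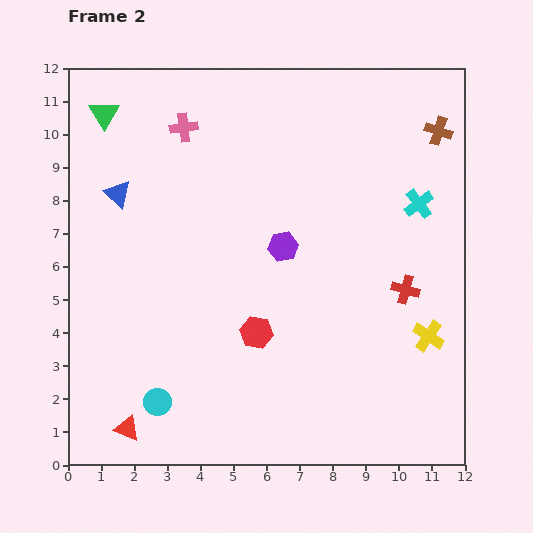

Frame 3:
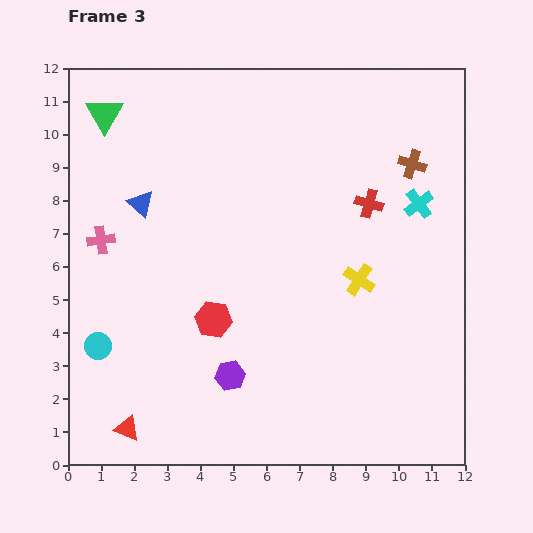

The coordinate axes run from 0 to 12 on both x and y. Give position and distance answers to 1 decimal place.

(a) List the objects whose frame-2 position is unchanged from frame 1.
the green triangle, the red triangle, the cyan cross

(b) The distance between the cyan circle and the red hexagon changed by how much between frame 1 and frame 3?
+1.2

Distance in frame 1: 2.4. Distance in frame 3: 3.6.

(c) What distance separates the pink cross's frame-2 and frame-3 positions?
4.2

The pink cross moved from (3.5, 10.2) to (1.0, 6.8), a distance of √(2.5² + 3.4²) ≈ 4.2.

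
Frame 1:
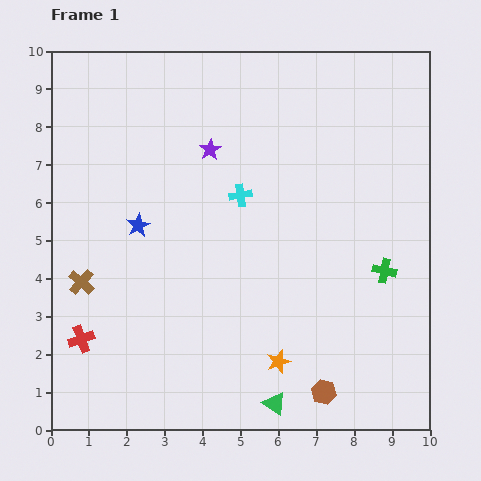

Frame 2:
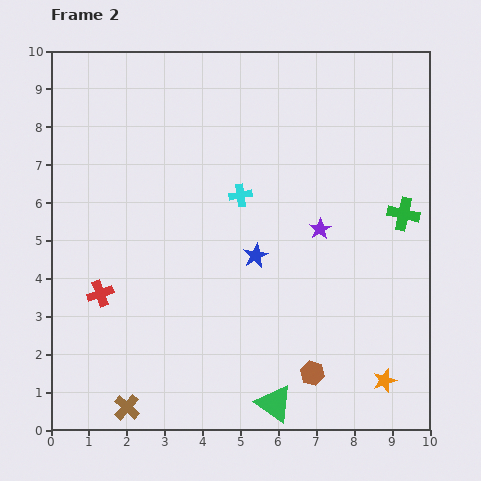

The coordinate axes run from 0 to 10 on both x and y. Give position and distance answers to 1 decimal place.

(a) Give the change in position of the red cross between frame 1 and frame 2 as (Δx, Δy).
(0.5, 1.2)

The red cross was at (0.8, 2.4) in frame 1 and (1.3, 3.6) in frame 2.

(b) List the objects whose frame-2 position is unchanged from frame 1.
the green triangle, the cyan cross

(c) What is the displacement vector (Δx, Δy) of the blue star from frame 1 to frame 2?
(3.1, -0.8)

The blue star was at (2.3, 5.4) in frame 1 and (5.4, 4.6) in frame 2.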